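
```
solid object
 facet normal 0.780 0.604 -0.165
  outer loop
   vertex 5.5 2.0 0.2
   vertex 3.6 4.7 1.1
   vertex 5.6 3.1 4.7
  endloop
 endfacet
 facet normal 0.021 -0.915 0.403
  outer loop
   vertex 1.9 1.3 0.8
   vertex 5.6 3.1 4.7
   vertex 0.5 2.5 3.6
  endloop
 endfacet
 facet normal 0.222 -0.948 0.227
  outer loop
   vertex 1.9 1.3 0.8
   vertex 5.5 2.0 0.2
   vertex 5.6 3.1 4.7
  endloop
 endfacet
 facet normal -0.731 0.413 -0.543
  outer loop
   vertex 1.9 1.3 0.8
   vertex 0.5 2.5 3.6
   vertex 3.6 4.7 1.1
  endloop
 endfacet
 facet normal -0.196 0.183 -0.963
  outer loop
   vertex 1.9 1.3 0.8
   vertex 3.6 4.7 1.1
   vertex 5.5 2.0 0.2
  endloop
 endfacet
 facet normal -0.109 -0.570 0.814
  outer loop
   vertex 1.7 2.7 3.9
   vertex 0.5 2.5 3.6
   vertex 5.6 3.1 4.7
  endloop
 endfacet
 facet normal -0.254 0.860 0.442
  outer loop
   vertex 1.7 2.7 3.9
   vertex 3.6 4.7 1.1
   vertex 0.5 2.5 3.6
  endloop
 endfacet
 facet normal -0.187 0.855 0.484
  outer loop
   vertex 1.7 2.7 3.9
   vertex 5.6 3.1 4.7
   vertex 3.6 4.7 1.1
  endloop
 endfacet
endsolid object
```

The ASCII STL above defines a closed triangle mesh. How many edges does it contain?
12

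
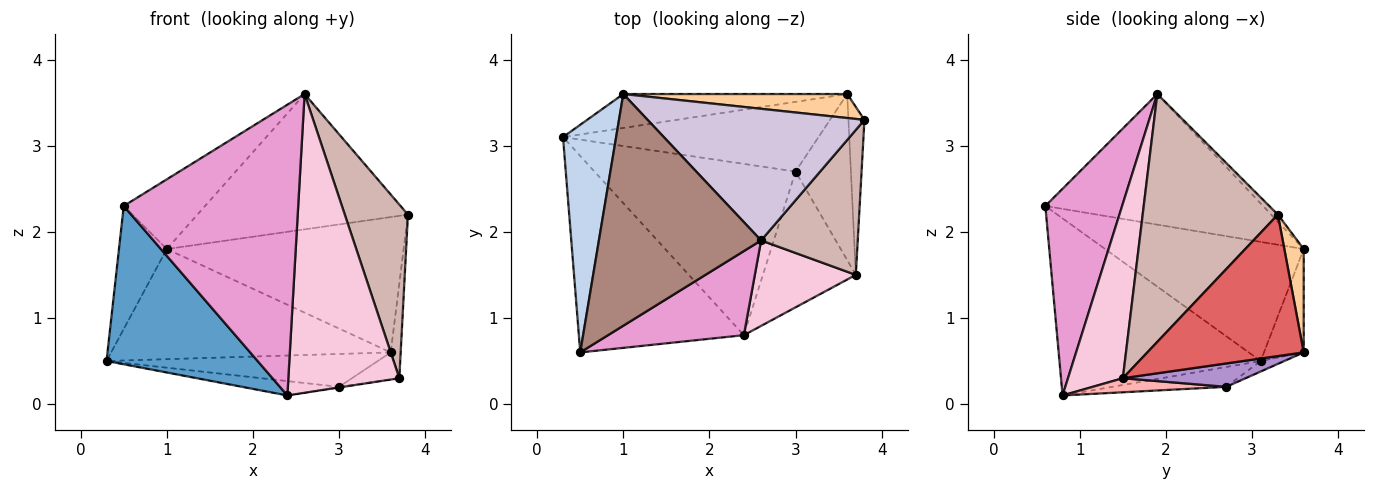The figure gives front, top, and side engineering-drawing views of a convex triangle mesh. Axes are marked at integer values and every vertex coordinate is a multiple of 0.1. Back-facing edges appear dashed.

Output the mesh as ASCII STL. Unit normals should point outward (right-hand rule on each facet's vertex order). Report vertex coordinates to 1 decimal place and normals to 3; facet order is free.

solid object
 facet normal -0.641 -0.482 -0.598
  outer loop
   vertex 2.4 0.8 0.1
   vertex 0.5 0.6 2.3
   vertex 0.3 3.1 0.5
  endloop
 endfacet
 facet normal -0.892 0.215 0.398
  outer loop
   vertex 1.0 3.6 1.8
   vertex 0.3 3.1 0.5
   vertex 0.5 0.6 2.3
  endloop
 endfacet
 facet normal -0.135 0.947 -0.292
  outer loop
   vertex 1.0 3.6 1.8
   vertex 3.6 3.6 0.6
   vertex 0.3 3.1 0.5
  endloop
 endfacet
 facet normal 0.080 0.981 0.174
  outer loop
   vertex 1.0 3.6 1.8
   vertex 3.8 3.3 2.2
   vertex 3.6 3.6 0.6
  endloop
 endfacet
 facet normal -0.098 0.083 -0.992
  outer loop
   vertex 3.0 2.7 0.2
   vertex 2.4 0.8 0.1
   vertex 0.3 3.1 0.5
  endloop
 endfacet
 facet normal -0.037 0.426 -0.904
  outer loop
   vertex 3.0 2.7 0.2
   vertex 0.3 3.1 0.5
   vertex 3.6 3.6 0.6
  endloop
 endfacet
 facet normal 0.992 0.063 -0.112
  outer loop
   vertex 3.7 1.5 0.3
   vertex 3.6 3.6 0.6
   vertex 3.8 3.3 2.2
  endloop
 endfacet
 facet normal 0.150 0.005 -0.989
  outer loop
   vertex 3.7 1.5 0.3
   vertex 2.4 0.8 0.1
   vertex 3.0 2.7 0.2
  endloop
 endfacet
 facet normal 0.385 0.148 -0.911
  outer loop
   vertex 3.7 1.5 0.3
   vertex 3.0 2.7 0.2
   vertex 3.6 3.6 0.6
  endloop
 endfacet
 facet normal -0.023 0.717 0.697
  outer loop
   vertex 2.6 1.9 3.6
   vertex 3.8 3.3 2.2
   vertex 1.0 3.6 1.8
  endloop
 endfacet
 facet normal -0.611 0.228 0.758
  outer loop
   vertex 2.6 1.9 3.6
   vertex 1.0 3.6 1.8
   vertex 0.5 0.6 2.3
  endloop
 endfacet
 facet normal 0.854 -0.399 0.333
  outer loop
   vertex 2.6 1.9 3.6
   vertex 3.7 1.5 0.3
   vertex 3.8 3.3 2.2
  endloop
 endfacet
 facet normal 0.389 -0.885 0.256
  outer loop
   vertex 2.6 1.9 3.6
   vertex 0.5 0.6 2.3
   vertex 2.4 0.8 0.1
  endloop
 endfacet
 facet normal 0.429 -0.868 0.248
  outer loop
   vertex 2.6 1.9 3.6
   vertex 2.4 0.8 0.1
   vertex 3.7 1.5 0.3
  endloop
 endfacet
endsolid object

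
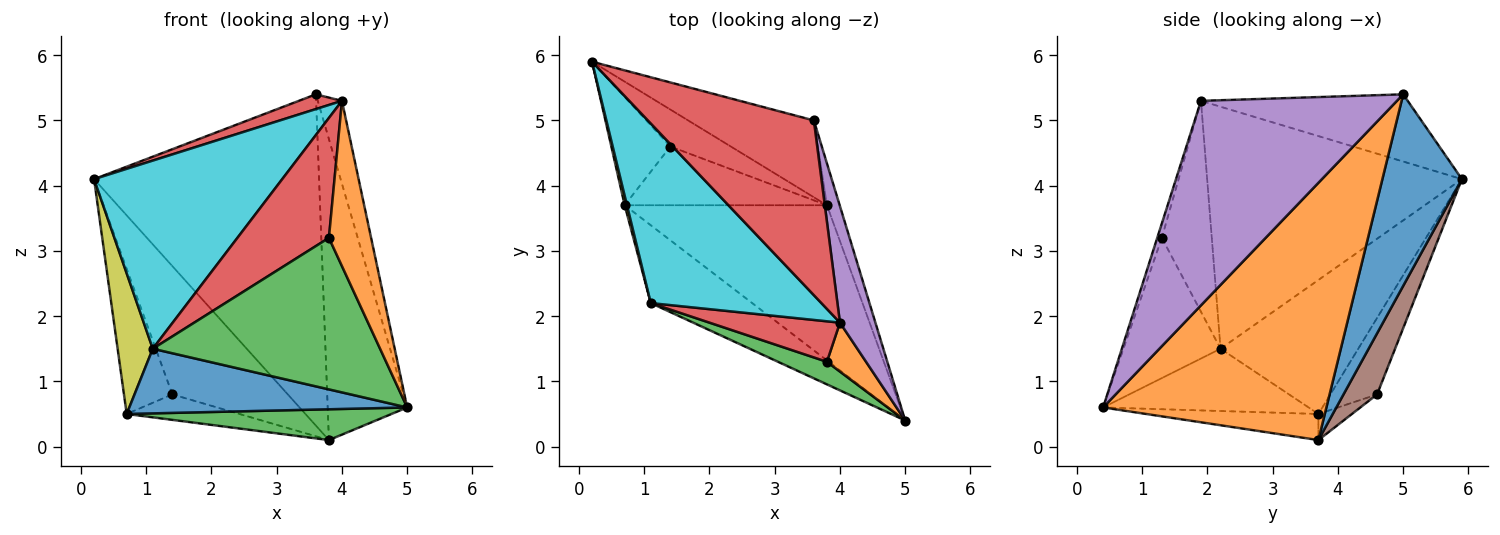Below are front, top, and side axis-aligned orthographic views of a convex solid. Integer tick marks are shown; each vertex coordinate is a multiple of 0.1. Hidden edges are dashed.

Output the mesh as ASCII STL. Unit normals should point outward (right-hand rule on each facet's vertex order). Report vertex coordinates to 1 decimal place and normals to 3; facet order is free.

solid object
 facet normal 0.326 0.921 -0.214
  outer loop
   vertex 3.8 3.7 0.1
   vertex 0.2 5.9 4.1
   vertex 3.6 5.0 5.4
  endloop
 endfacet
 facet normal 0.941 0.335 -0.047
  outer loop
   vertex 3.8 3.7 0.1
   vertex 3.6 5.0 5.4
   vertex 5.0 0.4 0.6
  endloop
 endfacet
 facet normal -0.126 -0.193 -0.973
  outer loop
   vertex 0.7 3.7 0.5
   vertex 3.8 3.7 0.1
   vertex 5.0 0.4 0.6
  endloop
 endfacet
 facet normal -0.374 -0.078 0.924
  outer loop
   vertex 4.0 1.9 5.3
   vertex 3.6 5.0 5.4
   vertex 0.2 5.9 4.1
  endloop
 endfacet
 facet normal 0.978 0.121 0.170
  outer loop
   vertex 4.0 1.9 5.3
   vertex 5.0 0.4 0.6
   vertex 3.6 5.0 5.4
  endloop
 endfacet
 facet normal 0.269 0.925 -0.267
  outer loop
   vertex 1.4 4.6 0.8
   vertex 0.2 5.9 4.1
   vertex 3.8 3.7 0.1
  endloop
 endfacet
 facet normal -0.612 0.634 -0.472
  outer loop
   vertex 1.4 4.6 0.8
   vertex 0.7 3.7 0.5
   vertex 0.2 5.9 4.1
  endloop
 endfacet
 facet normal -0.118 0.395 -0.911
  outer loop
   vertex 1.4 4.6 0.8
   vertex 3.8 3.7 0.1
   vertex 0.7 3.7 0.5
  endloop
 endfacet
 facet normal -0.969 -0.247 0.017
  outer loop
   vertex 1.1 2.2 1.5
   vertex 0.2 5.9 4.1
   vertex 0.7 3.7 0.5
  endloop
 endfacet
 facet normal -0.700 -0.517 0.493
  outer loop
   vertex 1.1 2.2 1.5
   vertex 4.0 1.9 5.3
   vertex 0.2 5.9 4.1
  endloop
 endfacet
 facet normal -0.427 -0.578 -0.696
  outer loop
   vertex 1.1 2.2 1.5
   vertex 0.7 3.7 0.5
   vertex 5.0 0.4 0.6
  endloop
 endfacet
 facet normal -0.104 -0.954 0.282
  outer loop
   vertex 3.8 1.3 3.2
   vertex 5.0 0.4 0.6
   vertex 4.0 1.9 5.3
  endloop
 endfacet
 facet normal -0.389 -0.911 0.136
  outer loop
   vertex 3.8 1.3 3.2
   vertex 1.1 2.2 1.5
   vertex 5.0 0.4 0.6
  endloop
 endfacet
 facet normal -0.459 -0.842 0.284
  outer loop
   vertex 3.8 1.3 3.2
   vertex 4.0 1.9 5.3
   vertex 1.1 2.2 1.5
  endloop
 endfacet
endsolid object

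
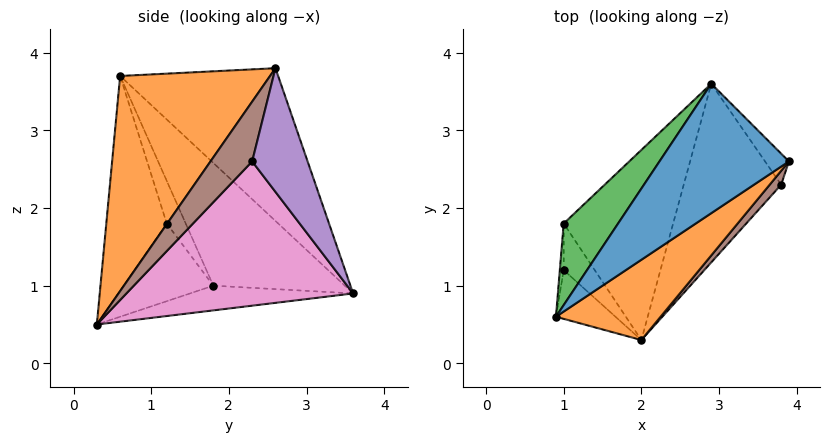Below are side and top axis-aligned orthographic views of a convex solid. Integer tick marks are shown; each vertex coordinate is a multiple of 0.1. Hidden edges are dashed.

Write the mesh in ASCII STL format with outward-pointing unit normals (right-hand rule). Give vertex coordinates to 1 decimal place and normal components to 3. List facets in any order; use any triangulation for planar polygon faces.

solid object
 facet normal -0.510 0.744 0.432
  outer loop
   vertex 2.9 3.6 0.9
   vertex 0.9 0.6 3.7
   vertex 3.9 2.6 3.8
  endloop
 endfacet
 facet normal 0.530 -0.808 0.258
  outer loop
   vertex 2.0 0.3 0.5
   vertex 3.9 2.6 3.8
   vertex 0.9 0.6 3.7
  endloop
 endfacet
 facet normal -0.651 0.703 0.288
  outer loop
   vertex 1.0 1.8 1.0
   vertex 0.9 0.6 3.7
   vertex 2.9 3.6 0.9
  endloop
 endfacet
 facet normal -0.217 0.176 -0.960
  outer loop
   vertex 1.0 1.8 1.0
   vertex 2.9 3.6 0.9
   vertex 2.0 0.3 0.5
  endloop
 endfacet
 facet normal 0.901 0.396 -0.174
  outer loop
   vertex 3.8 2.3 2.6
   vertex 2.9 3.6 0.9
   vertex 3.9 2.6 3.8
  endloop
 endfacet
 facet normal 0.667 -0.734 0.128
  outer loop
   vertex 3.8 2.3 2.6
   vertex 3.9 2.6 3.8
   vertex 2.0 0.3 0.5
  endloop
 endfacet
 facet normal 0.819 -0.156 -0.553
  outer loop
   vertex 3.8 2.3 2.6
   vertex 2.0 0.3 0.5
   vertex 2.9 3.6 0.9
  endloop
 endfacet
 facet normal -0.795 -0.565 -0.220
  outer loop
   vertex 1.0 1.2 1.8
   vertex 2.0 0.3 0.5
   vertex 0.9 0.6 3.7
  endloop
 endfacet
 facet normal -0.989 -0.120 -0.090
  outer loop
   vertex 1.0 1.2 1.8
   vertex 0.9 0.6 3.7
   vertex 1.0 1.8 1.0
  endloop
 endfacet
 facet normal -0.832 -0.444 -0.333
  outer loop
   vertex 1.0 1.2 1.8
   vertex 1.0 1.8 1.0
   vertex 2.0 0.3 0.5
  endloop
 endfacet
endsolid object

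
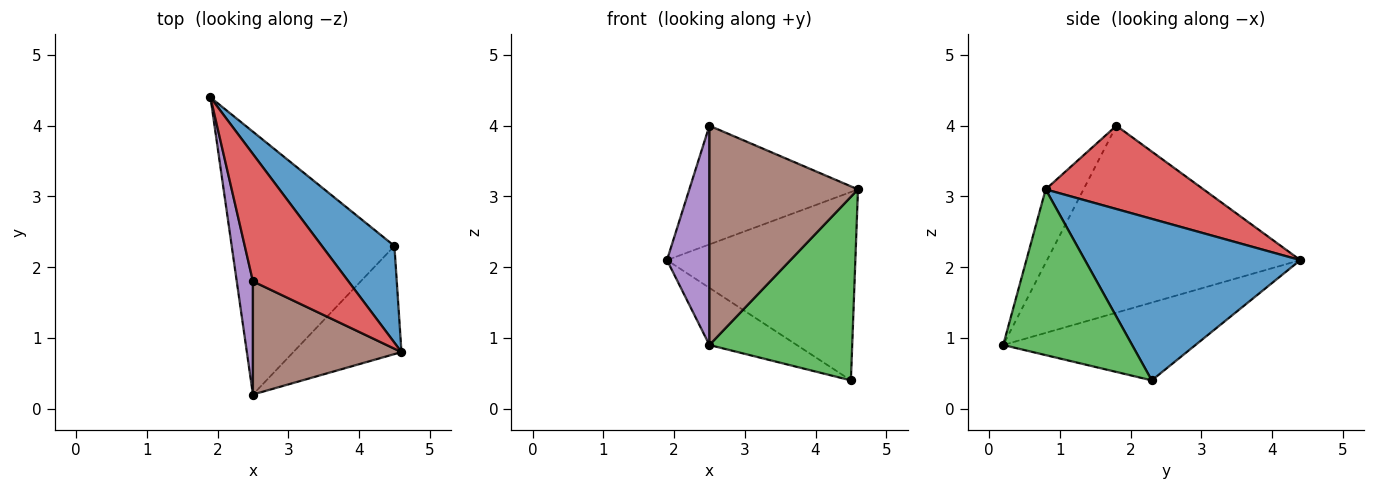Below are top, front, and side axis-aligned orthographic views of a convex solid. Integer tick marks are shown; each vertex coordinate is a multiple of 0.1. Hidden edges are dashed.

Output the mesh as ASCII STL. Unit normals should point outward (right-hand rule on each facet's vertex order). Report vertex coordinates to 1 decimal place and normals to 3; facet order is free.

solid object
 facet normal 0.713 0.624 0.320
  outer loop
   vertex 4.5 2.3 0.4
   vertex 1.9 4.4 2.1
   vertex 4.6 0.8 3.1
  endloop
 endfacet
 facet normal -0.423 0.192 -0.885
  outer loop
   vertex 4.5 2.3 0.4
   vertex 2.5 0.2 0.9
   vertex 1.9 4.4 2.1
  endloop
 endfacet
 facet normal 0.614 -0.680 -0.401
  outer loop
   vertex 4.5 2.3 0.4
   vertex 4.6 0.8 3.1
   vertex 2.5 0.2 0.9
  endloop
 endfacet
 facet normal 0.538 0.575 0.617
  outer loop
   vertex 2.5 1.8 4.0
   vertex 4.6 0.8 3.1
   vertex 1.9 4.4 2.1
  endloop
 endfacet
 facet normal -0.983 -0.165 0.085
  outer loop
   vertex 2.5 1.8 4.0
   vertex 1.9 4.4 2.1
   vertex 2.5 0.2 0.9
  endloop
 endfacet
 facet normal -0.221 -0.867 0.447
  outer loop
   vertex 2.5 1.8 4.0
   vertex 2.5 0.2 0.9
   vertex 4.6 0.8 3.1
  endloop
 endfacet
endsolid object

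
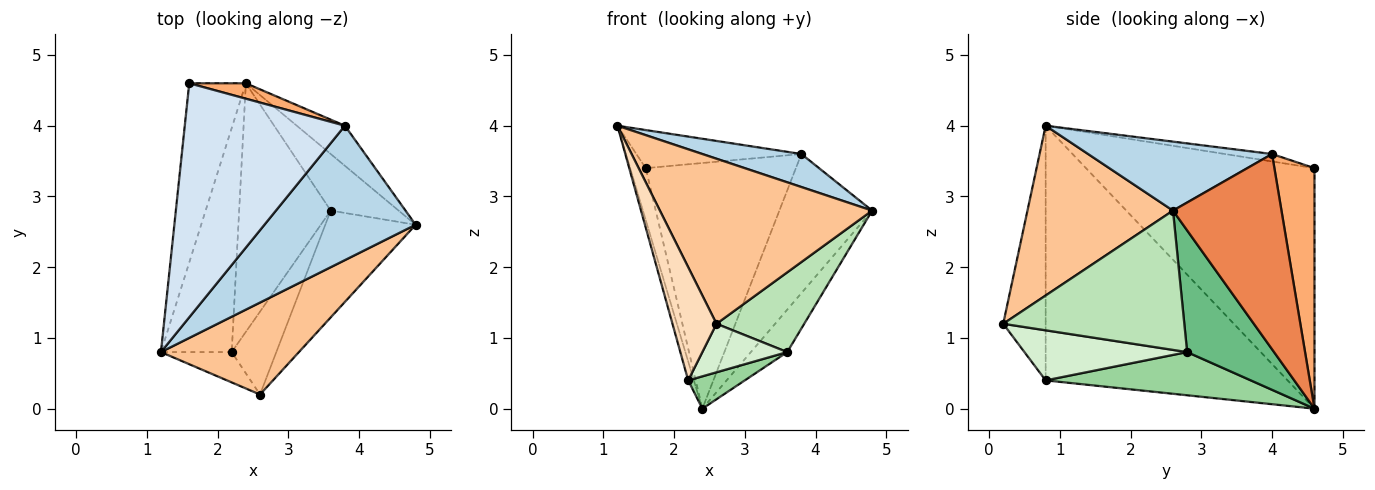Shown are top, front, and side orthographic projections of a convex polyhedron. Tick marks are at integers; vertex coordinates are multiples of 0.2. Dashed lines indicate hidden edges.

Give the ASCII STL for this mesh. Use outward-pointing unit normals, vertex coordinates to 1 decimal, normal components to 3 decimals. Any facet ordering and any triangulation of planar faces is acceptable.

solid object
 facet normal -0.971 0.066 -0.229
  outer loop
   vertex 2.4 4.6 0.0
   vertex 1.2 0.8 4.0
   vertex 1.6 4.6 3.4
  endloop
 endfacet
 facet normal -0.963 0.023 -0.268
  outer loop
   vertex 2.2 0.8 0.4
   vertex 1.2 0.8 4.0
   vertex 2.4 4.6 0.0
  endloop
 endfacet
 facet normal 0.405 -0.218 0.888
  outer loop
   vertex 3.8 4.0 3.6
   vertex 1.2 0.8 4.0
   vertex 4.8 2.6 2.8
  endloop
 endfacet
 facet normal -0.046 0.161 0.986
  outer loop
   vertex 3.8 4.0 3.6
   vertex 1.6 4.6 3.4
   vertex 1.2 0.8 4.0
  endloop
 endfacet
 facet normal 0.747 0.639 -0.184
  outer loop
   vertex 3.8 4.0 3.6
   vertex 4.8 2.6 2.8
   vertex 2.4 4.6 0.0
  endloop
 endfacet
 facet normal 0.258 0.964 0.061
  outer loop
   vertex 3.8 4.0 3.6
   vertex 2.4 4.6 0.0
   vertex 1.6 4.6 3.4
  endloop
 endfacet
 facet normal 0.514 -0.749 0.418
  outer loop
   vertex 2.6 0.2 1.2
   vertex 4.8 2.6 2.8
   vertex 1.2 0.8 4.0
  endloop
 endfacet
 facet normal -0.682 -0.707 -0.189
  outer loop
   vertex 2.6 0.2 1.2
   vertex 1.2 0.8 4.0
   vertex 2.2 0.8 0.4
  endloop
 endfacet
 facet normal 0.820 0.343 -0.458
  outer loop
   vertex 3.6 2.8 0.8
   vertex 2.4 4.6 0.0
   vertex 4.8 2.6 2.8
  endloop
 endfacet
 facet normal 0.424 -0.117 -0.898
  outer loop
   vertex 3.6 2.8 0.8
   vertex 2.2 0.8 0.4
   vertex 2.4 4.6 0.0
  endloop
 endfacet
 facet normal 0.777 -0.377 -0.504
  outer loop
   vertex 3.6 2.8 0.8
   vertex 4.8 2.6 2.8
   vertex 2.6 0.2 1.2
  endloop
 endfacet
 facet normal 0.696 -0.363 -0.620
  outer loop
   vertex 3.6 2.8 0.8
   vertex 2.6 0.2 1.2
   vertex 2.2 0.8 0.4
  endloop
 endfacet
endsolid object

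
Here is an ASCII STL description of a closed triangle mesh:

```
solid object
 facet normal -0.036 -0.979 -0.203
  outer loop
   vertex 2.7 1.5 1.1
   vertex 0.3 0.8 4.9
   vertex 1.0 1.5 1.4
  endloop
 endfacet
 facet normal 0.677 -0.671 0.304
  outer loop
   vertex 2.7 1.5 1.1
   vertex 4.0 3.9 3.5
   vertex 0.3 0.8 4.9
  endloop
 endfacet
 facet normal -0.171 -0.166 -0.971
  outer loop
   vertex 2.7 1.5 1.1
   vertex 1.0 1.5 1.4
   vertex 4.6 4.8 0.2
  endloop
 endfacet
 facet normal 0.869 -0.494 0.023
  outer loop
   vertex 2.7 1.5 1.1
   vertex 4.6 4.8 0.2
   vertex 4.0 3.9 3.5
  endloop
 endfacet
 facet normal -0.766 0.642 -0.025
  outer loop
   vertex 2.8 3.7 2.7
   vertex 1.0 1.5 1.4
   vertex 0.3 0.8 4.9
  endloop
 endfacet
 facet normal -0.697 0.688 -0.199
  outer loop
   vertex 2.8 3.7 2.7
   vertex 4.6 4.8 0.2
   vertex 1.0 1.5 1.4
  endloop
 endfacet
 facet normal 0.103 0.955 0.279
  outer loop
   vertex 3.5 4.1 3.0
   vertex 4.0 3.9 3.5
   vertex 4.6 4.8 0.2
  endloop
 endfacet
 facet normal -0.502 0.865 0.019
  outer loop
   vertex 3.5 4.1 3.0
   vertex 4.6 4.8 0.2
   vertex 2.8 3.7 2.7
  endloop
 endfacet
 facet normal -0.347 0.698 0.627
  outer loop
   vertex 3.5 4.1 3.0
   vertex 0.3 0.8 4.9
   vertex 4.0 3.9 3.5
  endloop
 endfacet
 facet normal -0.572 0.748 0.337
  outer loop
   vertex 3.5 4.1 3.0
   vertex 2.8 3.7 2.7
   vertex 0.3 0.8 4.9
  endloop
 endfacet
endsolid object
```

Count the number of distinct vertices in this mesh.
7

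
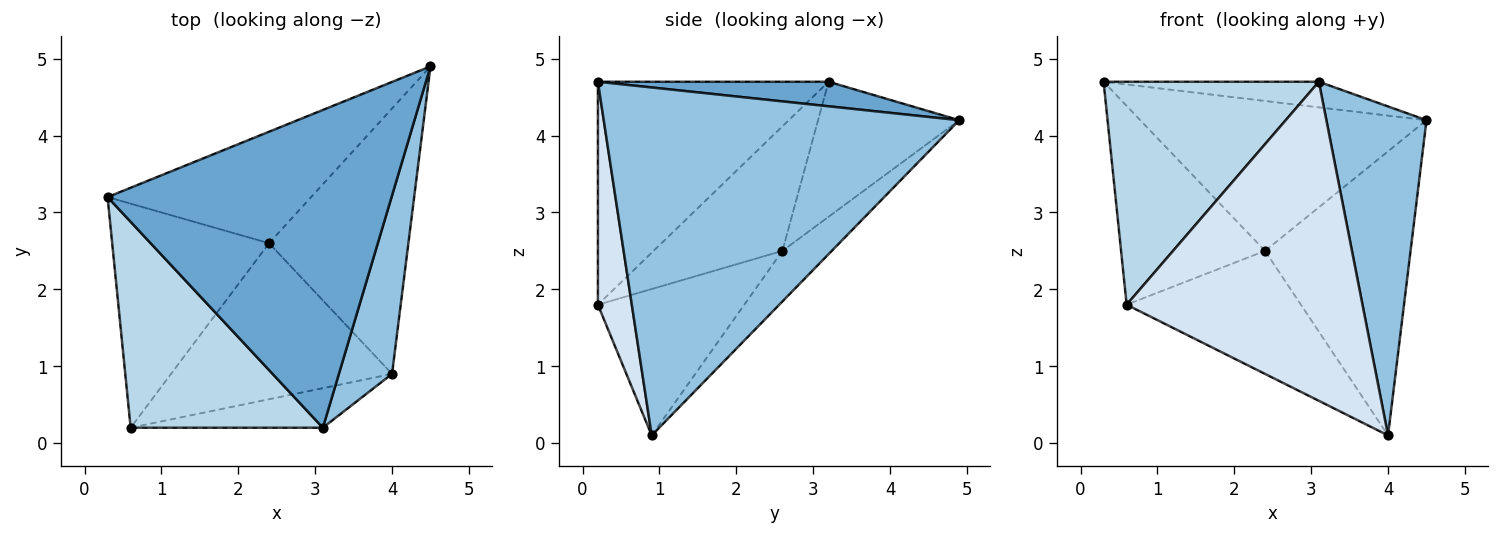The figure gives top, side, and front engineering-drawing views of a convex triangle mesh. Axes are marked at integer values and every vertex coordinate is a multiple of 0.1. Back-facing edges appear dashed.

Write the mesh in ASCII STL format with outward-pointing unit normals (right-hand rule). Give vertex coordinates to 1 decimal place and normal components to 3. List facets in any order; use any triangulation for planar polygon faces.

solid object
 facet normal 0.086 0.080 0.993
  outer loop
   vertex 3.1 0.2 4.7
   vertex 4.5 4.9 4.2
   vertex 0.3 3.2 4.7
  endloop
 endfacet
 facet normal 0.952 -0.268 0.146
  outer loop
   vertex 4.0 0.9 0.1
   vertex 4.5 4.9 4.2
   vertex 3.1 0.2 4.7
  endloop
 endfacet
 facet normal -0.618 -0.577 0.533
  outer loop
   vertex 0.6 0.2 1.8
   vertex 3.1 0.2 4.7
   vertex 0.3 3.2 4.7
  endloop
 endfacet
 facet normal 0.141 -0.982 -0.122
  outer loop
   vertex 0.6 0.2 1.8
   vertex 4.0 0.9 0.1
   vertex 3.1 0.2 4.7
  endloop
 endfacet
 facet normal -0.368 0.746 -0.555
  outer loop
   vertex 2.4 2.6 2.5
   vertex 0.3 3.2 4.7
   vertex 4.5 4.9 4.2
  endloop
 endfacet
 facet normal -0.240 0.709 -0.663
  outer loop
   vertex 2.4 2.6 2.5
   vertex 4.5 4.9 4.2
   vertex 4.0 0.9 0.1
  endloop
 endfacet
 facet normal -0.511 0.571 -0.643
  outer loop
   vertex 2.4 2.6 2.5
   vertex 0.6 0.2 1.8
   vertex 0.3 3.2 4.7
  endloop
 endfacet
 facet normal -0.461 0.549 -0.697
  outer loop
   vertex 2.4 2.6 2.5
   vertex 4.0 0.9 0.1
   vertex 0.6 0.2 1.8
  endloop
 endfacet
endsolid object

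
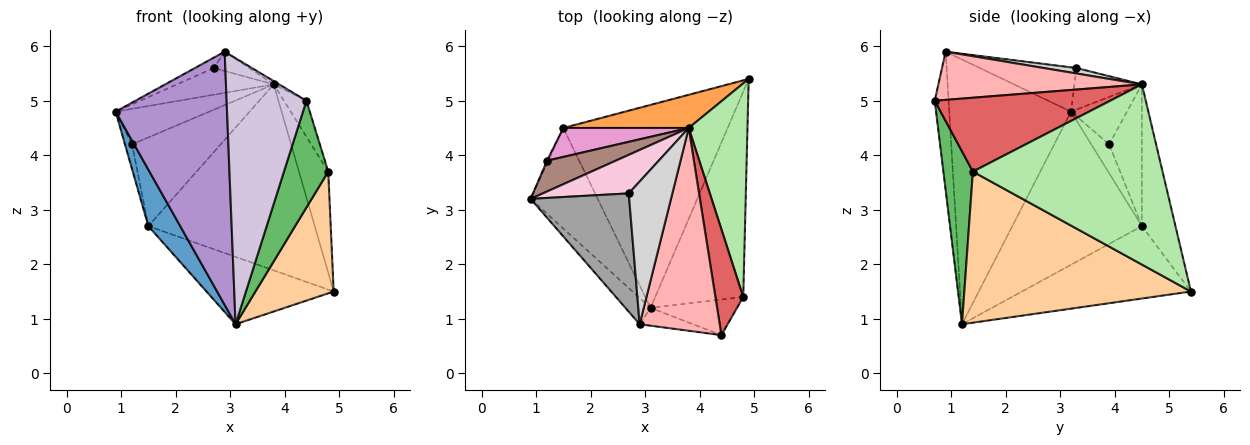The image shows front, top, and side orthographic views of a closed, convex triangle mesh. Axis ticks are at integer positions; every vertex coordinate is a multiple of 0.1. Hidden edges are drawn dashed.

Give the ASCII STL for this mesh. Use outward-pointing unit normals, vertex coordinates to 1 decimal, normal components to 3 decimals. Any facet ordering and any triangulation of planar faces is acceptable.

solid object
 facet normal -0.894 -0.220 -0.391
  outer loop
   vertex 1.5 4.5 2.7
   vertex 3.1 1.2 0.9
   vertex 0.9 3.2 4.8
  endloop
 endfacet
 facet normal -0.386 0.290 -0.876
  outer loop
   vertex 1.5 4.5 2.7
   vertex 4.9 5.4 1.5
   vertex 3.1 1.2 0.9
  endloop
 endfacet
 facet normal -0.195 0.966 0.172
  outer loop
   vertex 1.5 4.5 2.7
   vertex 3.8 4.5 5.3
   vertex 4.9 5.4 1.5
  endloop
 endfacet
 facet normal 0.828 -0.286 -0.482
  outer loop
   vertex 4.8 1.4 3.7
   vertex 3.1 1.2 0.9
   vertex 4.9 5.4 1.5
  endloop
 endfacet
 facet normal 0.535 -0.802 -0.267
  outer loop
   vertex 4.8 1.4 3.7
   vertex 4.4 0.7 5.0
   vertex 3.1 1.2 0.9
  endloop
 endfacet
 facet normal 0.941 0.145 0.307
  outer loop
   vertex 4.8 1.4 3.7
   vertex 4.9 5.4 1.5
   vertex 3.8 4.5 5.3
  endloop
 endfacet
 facet normal 0.929 0.119 0.350
  outer loop
   vertex 4.8 1.4 3.7
   vertex 3.8 4.5 5.3
   vertex 4.4 0.7 5.0
  endloop
 endfacet
 facet normal 0.516 0.014 0.857
  outer loop
   vertex 2.9 0.9 5.9
   vertex 4.4 0.7 5.0
   vertex 3.8 4.5 5.3
  endloop
 endfacet
 facet normal -0.736 -0.673 -0.070
  outer loop
   vertex 2.9 0.9 5.9
   vertex 0.9 3.2 4.8
   vertex 3.1 1.2 0.9
  endloop
 endfacet
 facet normal -0.171 -0.983 -0.066
  outer loop
   vertex 2.9 0.9 5.9
   vertex 3.1 1.2 0.9
   vertex 4.4 0.7 5.0
  endloop
 endfacet
 facet normal -0.412 0.688 0.597
  outer loop
   vertex 1.2 3.9 4.2
   vertex 0.9 3.2 4.8
   vertex 3.8 4.5 5.3
  endloop
 endfacet
 facet normal -0.930 0.364 -0.040
  outer loop
   vertex 1.2 3.9 4.2
   vertex 1.5 4.5 2.7
   vertex 0.9 3.2 4.8
  endloop
 endfacet
 facet normal -0.331 0.897 0.293
  outer loop
   vertex 1.2 3.9 4.2
   vertex 3.8 4.5 5.3
   vertex 1.5 4.5 2.7
  endloop
 endfacet
 facet normal -0.369 0.529 0.764
  outer loop
   vertex 2.7 3.3 5.6
   vertex 3.8 4.5 5.3
   vertex 0.9 3.2 4.8
  endloop
 endfacet
 facet normal -0.409 0.080 0.909
  outer loop
   vertex 2.7 3.3 5.6
   vertex 0.9 3.2 4.8
   vertex 2.9 0.9 5.9
  endloop
 endfacet
 facet normal 0.123 0.133 0.983
  outer loop
   vertex 2.7 3.3 5.6
   vertex 2.9 0.9 5.9
   vertex 3.8 4.5 5.3
  endloop
 endfacet
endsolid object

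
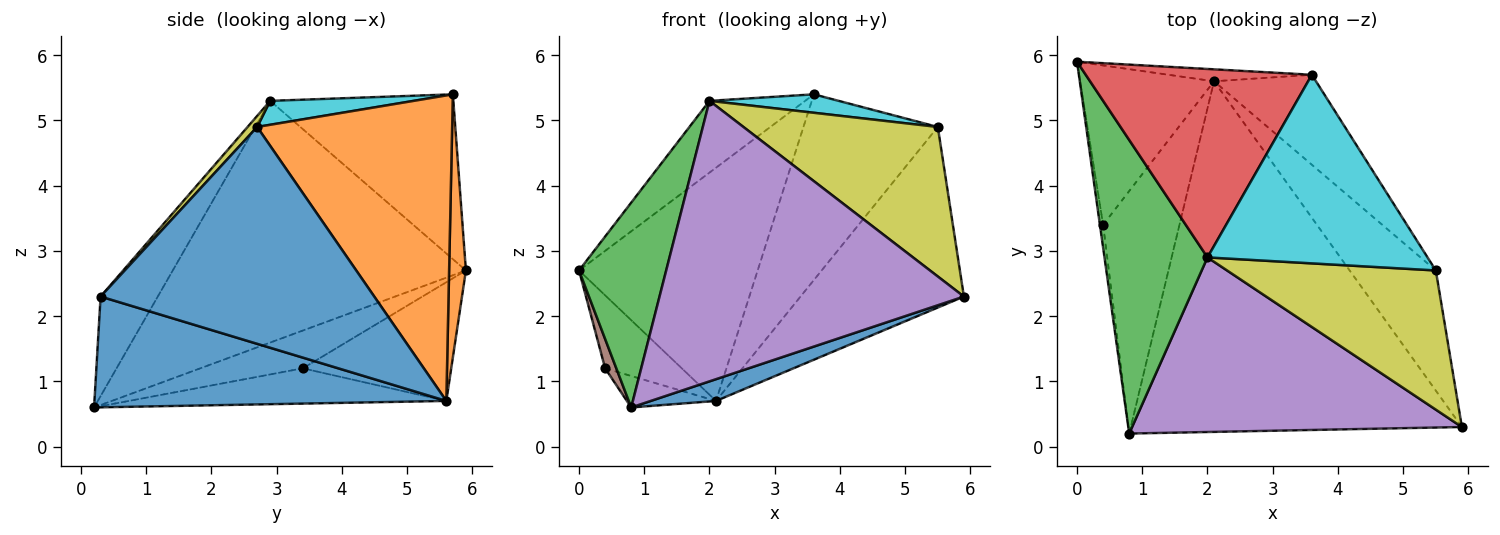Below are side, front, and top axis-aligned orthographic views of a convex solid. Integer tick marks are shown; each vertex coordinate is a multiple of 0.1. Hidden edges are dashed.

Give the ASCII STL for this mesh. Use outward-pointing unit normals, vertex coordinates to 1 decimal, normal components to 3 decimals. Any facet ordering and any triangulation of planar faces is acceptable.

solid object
 facet normal 0.317 -0.059 -0.947
  outer loop
   vertex 2.1 5.6 0.7
   vertex 5.9 0.3 2.3
   vertex 0.8 0.2 0.6
  endloop
 endfacet
 facet normal 0.093 0.994 -0.051
  outer loop
   vertex 2.1 5.6 0.7
   vertex 0.0 5.9 2.7
   vertex 3.6 5.7 5.4
  endloop
 endfacet
 facet normal -0.887 -0.264 0.378
  outer loop
   vertex 2.0 2.9 5.3
   vertex 0.0 5.9 2.7
   vertex 0.8 0.2 0.6
  endloop
 endfacet
 facet normal -0.563 0.294 0.772
  outer loop
   vertex 2.0 2.9 5.3
   vertex 3.6 5.7 5.4
   vertex 0.0 5.9 2.7
  endloop
 endfacet
 facet normal -0.158 -0.838 0.522
  outer loop
   vertex 2.0 2.9 5.3
   vertex 0.8 0.2 0.6
   vertex 5.9 0.3 2.3
  endloop
 endfacet
 facet normal -0.991 -0.108 -0.084
  outer loop
   vertex 0.4 3.4 1.2
   vertex 0.8 0.2 0.6
   vertex 0.0 5.9 2.7
  endloop
 endfacet
 facet normal -0.628 0.324 -0.708
  outer loop
   vertex 0.4 3.4 1.2
   vertex 0.0 5.9 2.7
   vertex 2.1 5.6 0.7
  endloop
 endfacet
 facet normal -0.417 0.117 -0.902
  outer loop
   vertex 0.4 3.4 1.2
   vertex 2.1 5.6 0.7
   vertex 0.8 0.2 0.6
  endloop
 endfacet
 facet normal 0.036 -0.732 0.681
  outer loop
   vertex 5.5 2.7 4.9
   vertex 2.0 2.9 5.3
   vertex 5.9 0.3 2.3
  endloop
 endfacet
 facet normal 0.108 -0.097 0.989
  outer loop
   vertex 5.5 2.7 4.9
   vertex 3.6 5.7 5.4
   vertex 2.0 2.9 5.3
  endloop
 endfacet
 facet normal 0.813 0.485 -0.323
  outer loop
   vertex 5.5 2.7 4.9
   vertex 5.9 0.3 2.3
   vertex 2.1 5.6 0.7
  endloop
 endfacet
 facet normal 0.794 0.547 -0.265
  outer loop
   vertex 5.5 2.7 4.9
   vertex 2.1 5.6 0.7
   vertex 3.6 5.7 5.4
  endloop
 endfacet
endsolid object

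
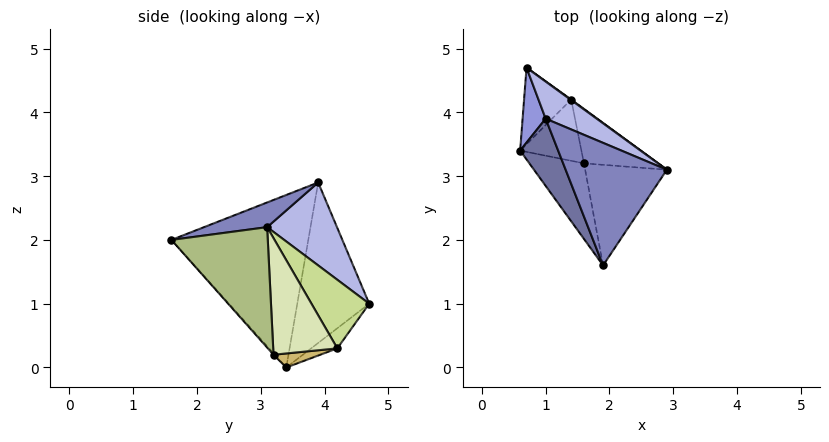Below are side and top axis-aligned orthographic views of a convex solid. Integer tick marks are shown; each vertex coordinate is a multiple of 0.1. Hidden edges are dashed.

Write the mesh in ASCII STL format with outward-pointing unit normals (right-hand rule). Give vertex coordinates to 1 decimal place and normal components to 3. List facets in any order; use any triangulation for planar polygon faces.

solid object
 facet normal -0.885 -0.423 0.195
  outer loop
   vertex 1.0 3.9 2.9
   vertex 0.6 3.4 0.0
   vertex 1.9 1.6 2.0
  endloop
 endfacet
 facet normal 0.228 -0.276 0.934
  outer loop
   vertex 1.0 3.9 2.9
   vertex 1.9 1.6 2.0
   vertex 2.9 3.1 2.2
  endloop
 endfacet
 facet normal -0.989 -0.033 0.142
  outer loop
   vertex 0.7 4.7 1.0
   vertex 0.6 3.4 0.0
   vertex 1.0 3.9 2.9
  endloop
 endfacet
 facet normal 0.459 0.843 0.282
  outer loop
   vertex 0.7 4.7 1.0
   vertex 1.0 3.9 2.9
   vertex 2.9 3.1 2.2
  endloop
 endfacet
 facet normal -0.017 -0.749 -0.663
  outer loop
   vertex 1.6 3.2 0.2
   vertex 1.9 1.6 2.0
   vertex 0.6 3.4 0.0
  endloop
 endfacet
 facet normal 0.747 -0.430 -0.507
  outer loop
   vertex 1.6 3.2 0.2
   vertex 2.9 3.1 2.2
   vertex 1.9 1.6 2.0
  endloop
 endfacet
 facet normal 0.586 0.810 0.007
  outer loop
   vertex 1.4 4.2 0.3
   vertex 0.7 4.7 1.0
   vertex 2.9 3.1 2.2
  endloop
 endfacet
 facet normal 0.823 0.217 -0.524
  outer loop
   vertex 1.4 4.2 0.3
   vertex 2.9 3.1 2.2
   vertex 1.6 3.2 0.2
  endloop
 endfacet
 facet normal -0.316 0.594 -0.740
  outer loop
   vertex 1.4 4.2 0.3
   vertex 0.6 3.4 0.0
   vertex 0.7 4.7 1.0
  endloop
 endfacet
 facet normal 0.221 0.141 -0.965
  outer loop
   vertex 1.4 4.2 0.3
   vertex 1.6 3.2 0.2
   vertex 0.6 3.4 0.0
  endloop
 endfacet
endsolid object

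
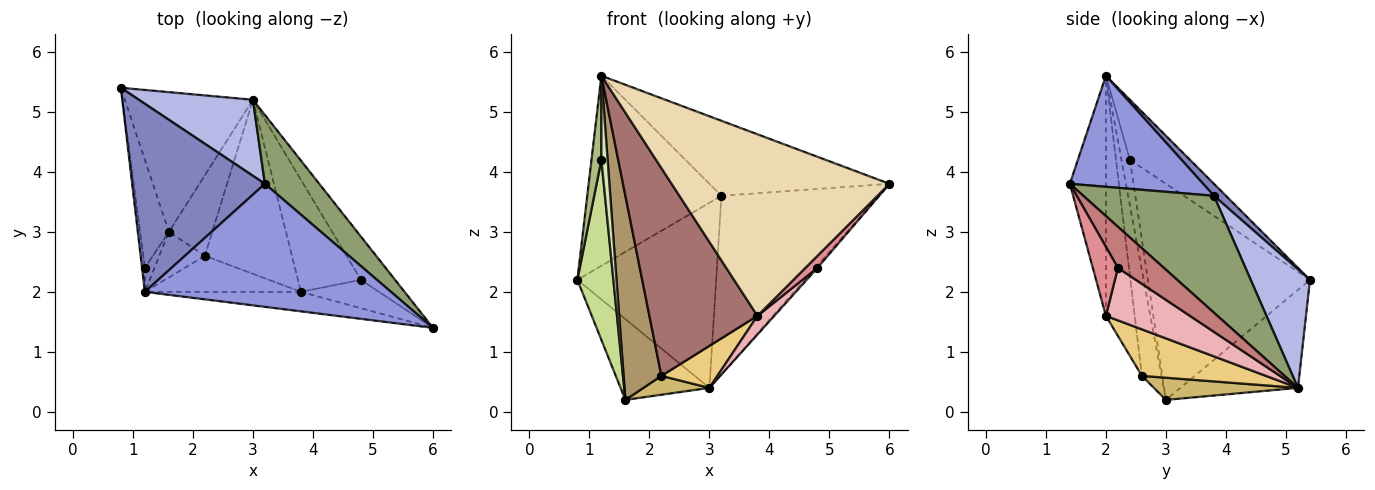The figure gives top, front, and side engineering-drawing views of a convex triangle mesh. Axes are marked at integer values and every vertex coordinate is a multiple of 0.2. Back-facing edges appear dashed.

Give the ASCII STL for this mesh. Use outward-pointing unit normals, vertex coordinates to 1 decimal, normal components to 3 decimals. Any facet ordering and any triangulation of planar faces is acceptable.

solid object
 facet normal -0.552 0.417 -0.722
  outer loop
   vertex 3.0 5.2 0.4
   vertex 1.6 3.0 0.2
   vertex 0.8 5.4 2.2
  endloop
 endfacet
 facet normal 0.063 0.709 0.702
  outer loop
   vertex 3.2 3.8 3.6
   vertex 0.8 5.4 2.2
   vertex 1.2 2.0 5.6
  endloop
 endfacet
 facet normal 0.359 0.486 0.797
  outer loop
   vertex 3.2 3.8 3.6
   vertex 1.2 2.0 5.6
   vertex 6.0 1.4 3.8
  endloop
 endfacet
 facet normal 0.367 0.860 0.353
  outer loop
   vertex 3.2 3.8 3.6
   vertex 3.0 5.2 0.4
   vertex 0.8 5.4 2.2
  endloop
 endfacet
 facet normal 0.612 0.738 0.285
  outer loop
   vertex 3.2 3.8 3.6
   vertex 6.0 1.4 3.8
   vertex 3.0 5.2 0.4
  endloop
 endfacet
 facet normal -0.986 -0.162 -0.046
  outer loop
   vertex 1.2 2.4 4.2
   vertex 1.2 2.0 5.6
   vertex 0.8 5.4 2.2
  endloop
 endfacet
 facet normal -0.968 -0.215 -0.129
  outer loop
   vertex 1.2 2.4 4.2
   vertex 0.8 5.4 2.2
   vertex 1.6 3.0 0.2
  endloop
 endfacet
 facet normal -0.794 -0.585 -0.167
  outer loop
   vertex 1.2 2.4 4.2
   vertex 1.6 3.0 0.2
   vertex 1.2 2.0 5.6
  endloop
 endfacet
 facet normal -0.451 -0.871 -0.195
  outer loop
   vertex 2.2 2.6 0.6
   vertex 1.2 2.0 5.6
   vertex 1.6 3.0 0.2
  endloop
 endfacet
 facet normal 0.445 -0.204 -0.872
  outer loop
   vertex 2.2 2.6 0.6
   vertex 1.6 3.0 0.2
   vertex 3.0 5.2 0.4
  endloop
 endfacet
 facet normal 0.461 -0.208 -0.863
  outer loop
   vertex 3.8 2.0 1.6
   vertex 2.2 2.6 0.6
   vertex 3.0 5.2 0.4
  endloop
 endfacet
 facet normal -0.162 -0.981 -0.105
  outer loop
   vertex 3.8 2.0 1.6
   vertex 6.0 1.4 3.8
   vertex 1.2 2.0 5.6
  endloop
 endfacet
 facet normal -0.254 -0.953 -0.165
  outer loop
   vertex 3.8 2.0 1.6
   vertex 1.2 2.0 5.6
   vertex 2.2 2.6 0.6
  endloop
 endfacet
 facet normal 0.769 0.035 -0.639
  outer loop
   vertex 4.8 2.2 2.4
   vertex 3.0 5.2 0.4
   vertex 6.0 1.4 3.8
  endloop
 endfacet
 facet normal 0.632 -0.302 -0.714
  outer loop
   vertex 4.8 2.2 2.4
   vertex 6.0 1.4 3.8
   vertex 3.8 2.0 1.6
  endloop
 endfacet
 facet normal 0.635 -0.127 -0.762
  outer loop
   vertex 4.8 2.2 2.4
   vertex 3.8 2.0 1.6
   vertex 3.0 5.2 0.4
  endloop
 endfacet
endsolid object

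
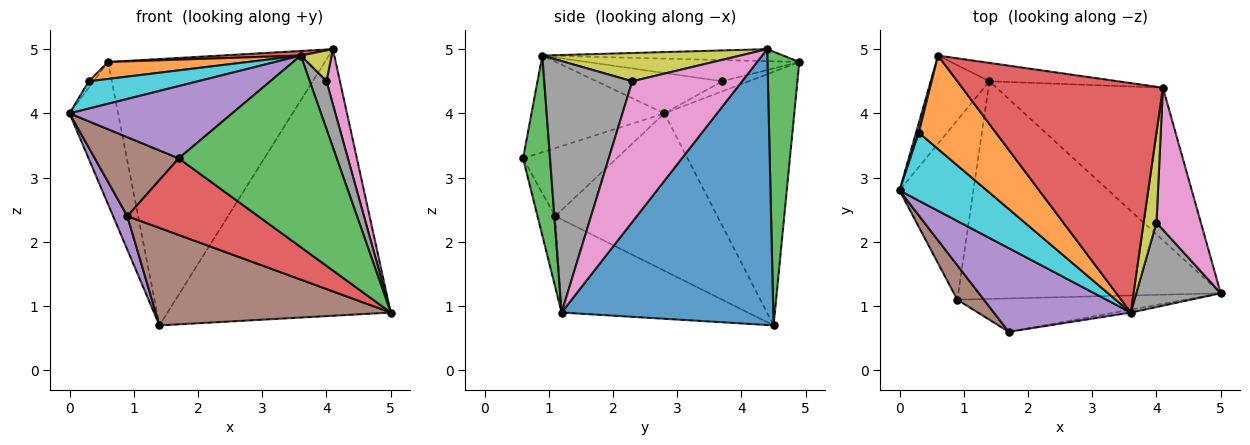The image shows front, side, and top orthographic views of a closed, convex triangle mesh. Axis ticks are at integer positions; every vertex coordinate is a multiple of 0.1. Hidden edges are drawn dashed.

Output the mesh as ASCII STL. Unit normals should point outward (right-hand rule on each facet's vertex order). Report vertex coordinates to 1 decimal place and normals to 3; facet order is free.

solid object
 facet normal 0.636 0.670 -0.383
  outer loop
   vertex 1.4 4.5 0.7
   vertex 4.1 4.4 5.0
   vertex 5.0 1.2 0.9
  endloop
 endfacet
 facet normal -0.915 0.342 -0.212
  outer loop
   vertex 0.6 4.9 4.8
   vertex 1.4 4.5 0.7
   vertex 0.0 2.8 4.0
  endloop
 endfacet
 facet normal 0.145 0.987 -0.068
  outer loop
   vertex 0.6 4.9 4.8
   vertex 4.1 4.4 5.0
   vertex 1.4 4.5 0.7
  endloop
 endfacet
 facet normal -0.060 -0.020 0.998
  outer loop
   vertex 0.6 4.9 4.8
   vertex 3.6 0.9 4.9
   vertex 4.1 4.4 5.0
  endloop
 endfacet
 facet normal -0.902 -0.079 -0.424
  outer loop
   vertex 0.9 1.1 2.4
   vertex 0.0 2.8 4.0
   vertex 1.4 4.5 0.7
  endloop
 endfacet
 facet normal -0.308 -0.389 -0.868
  outer loop
   vertex 0.9 1.1 2.4
   vertex 1.4 4.5 0.7
   vertex 5.0 1.2 0.9
  endloop
 endfacet
 facet normal 0.947 -0.116 0.299
  outer loop
   vertex 4.0 2.3 4.5
   vertex 5.0 1.2 0.9
   vertex 4.1 4.4 5.0
  endloop
 endfacet
 facet normal 0.933 -0.177 0.313
  outer loop
   vertex 4.0 2.3 4.5
   vertex 3.6 0.9 4.9
   vertex 5.0 1.2 0.9
  endloop
 endfacet
 facet normal 0.901 -0.140 0.410
  outer loop
   vertex 4.0 2.3 4.5
   vertex 4.1 4.4 5.0
   vertex 3.6 0.9 4.9
  endloop
 endfacet
 facet normal -0.394 -0.343 0.853
  outer loop
   vertex 0.3 3.7 4.5
   vertex 0.0 2.8 4.0
   vertex 3.6 0.9 4.9
  endloop
 endfacet
 facet normal -0.950 0.173 0.259
  outer loop
   vertex 0.3 3.7 4.5
   vertex 0.6 4.9 4.8
   vertex 0.0 2.8 4.0
  endloop
 endfacet
 facet normal -0.261 -0.172 0.950
  outer loop
   vertex 0.3 3.7 4.5
   vertex 3.6 0.9 4.9
   vertex 0.6 4.9 4.8
  endloop
 endfacet
 facet normal 0.168 -0.986 -0.015
  outer loop
   vertex 1.7 0.6 3.3
   vertex 5.0 1.2 0.9
   vertex 3.6 0.9 4.9
  endloop
 endfacet
 facet normal -0.123 -0.910 -0.396
  outer loop
   vertex 1.7 0.6 3.3
   vertex 0.9 1.1 2.4
   vertex 5.0 1.2 0.9
  endloop
 endfacet
 facet normal -0.471 -0.576 0.668
  outer loop
   vertex 1.7 0.6 3.3
   vertex 3.6 0.9 4.9
   vertex 0.0 2.8 4.0
  endloop
 endfacet
 facet normal -0.715 -0.641 0.279
  outer loop
   vertex 1.7 0.6 3.3
   vertex 0.0 2.8 4.0
   vertex 0.9 1.1 2.4
  endloop
 endfacet
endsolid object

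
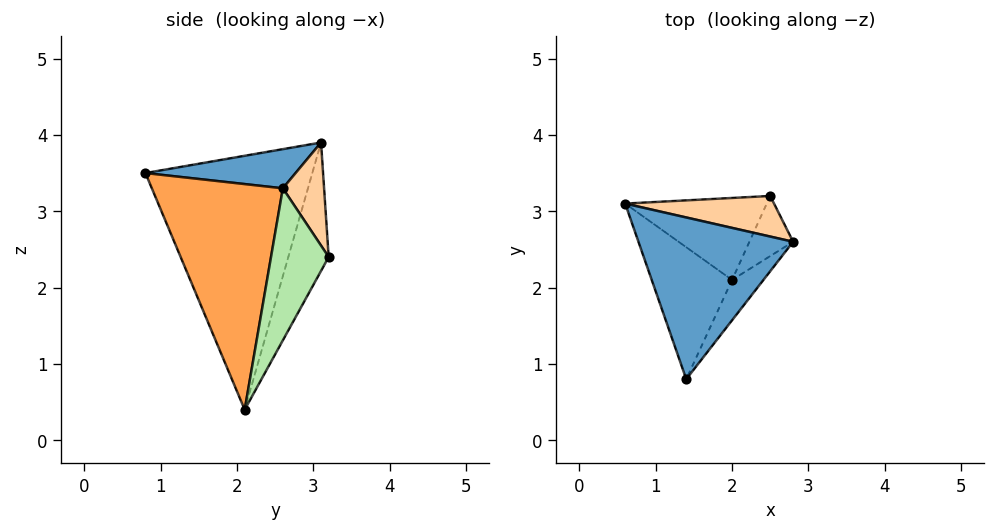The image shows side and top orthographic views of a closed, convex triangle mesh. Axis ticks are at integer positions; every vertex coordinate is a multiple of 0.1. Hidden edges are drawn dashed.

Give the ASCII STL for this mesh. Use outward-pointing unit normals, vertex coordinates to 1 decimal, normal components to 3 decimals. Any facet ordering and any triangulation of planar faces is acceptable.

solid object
 facet normal 0.245 -0.083 0.966
  outer loop
   vertex 1.4 0.8 3.5
   vertex 2.8 2.6 3.3
   vertex 0.6 3.1 3.9
  endloop
 endfacet
 facet normal -0.918 -0.269 -0.291
  outer loop
   vertex 2.0 2.1 0.4
   vertex 1.4 0.8 3.5
   vertex 0.6 3.1 3.9
  endloop
 endfacet
 facet normal 0.779 -0.618 -0.108
  outer loop
   vertex 2.0 2.1 0.4
   vertex 2.8 2.6 3.3
   vertex 1.4 0.8 3.5
  endloop
 endfacet
 facet normal 0.313 0.835 0.452
  outer loop
   vertex 2.5 3.2 2.4
   vertex 0.6 3.1 3.9
   vertex 2.8 2.6 3.3
  endloop
 endfacet
 facet normal -0.348 0.856 -0.384
  outer loop
   vertex 2.5 3.2 2.4
   vertex 2.0 2.1 0.4
   vertex 0.6 3.1 3.9
  endloop
 endfacet
 facet normal 0.959 0.066 -0.276
  outer loop
   vertex 2.5 3.2 2.4
   vertex 2.8 2.6 3.3
   vertex 2.0 2.1 0.4
  endloop
 endfacet
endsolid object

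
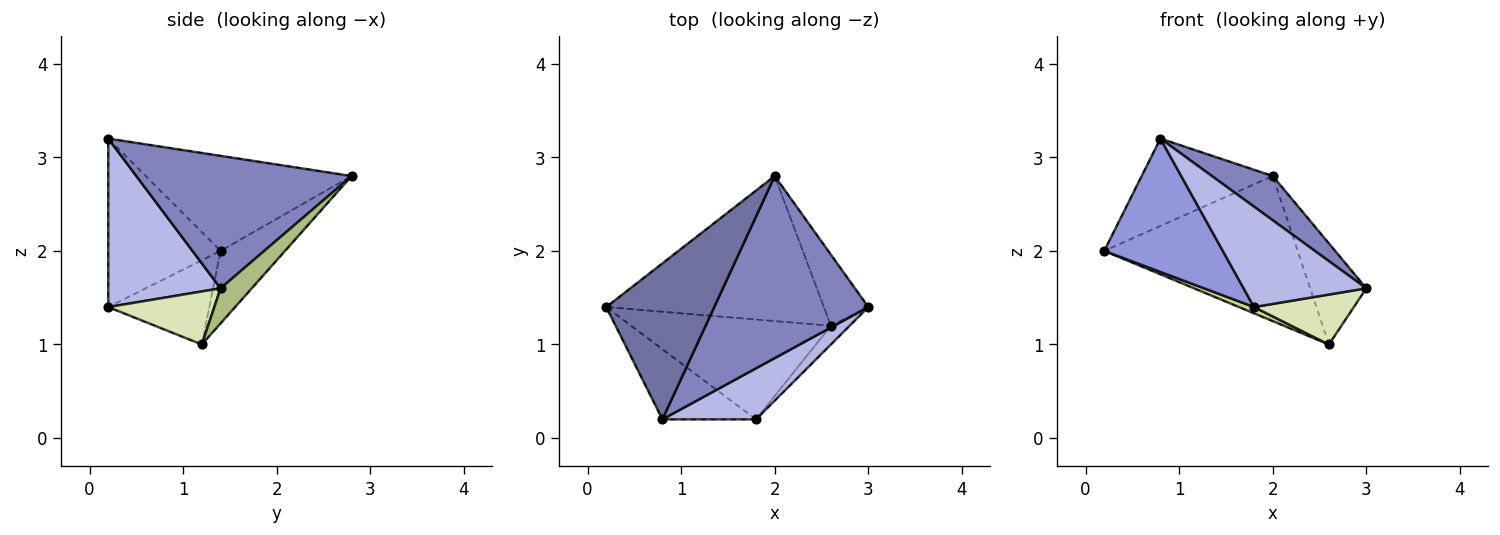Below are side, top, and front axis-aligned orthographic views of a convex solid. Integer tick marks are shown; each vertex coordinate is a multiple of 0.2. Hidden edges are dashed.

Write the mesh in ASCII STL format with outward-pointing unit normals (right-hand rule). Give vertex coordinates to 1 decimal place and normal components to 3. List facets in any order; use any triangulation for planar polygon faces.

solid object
 facet normal -0.609 0.388 0.692
  outer loop
   vertex 0.8 0.2 3.2
   vertex 2.0 2.8 2.8
   vertex 0.2 1.4 2.0
  endloop
 endfacet
 facet normal 0.641 -0.181 0.746
  outer loop
   vertex 0.8 0.2 3.2
   vertex 3.0 1.4 1.6
   vertex 2.0 2.8 2.8
  endloop
 endfacet
 facet normal -0.642 -0.678 -0.357
  outer loop
   vertex 1.8 0.2 1.4
   vertex 0.8 0.2 3.2
   vertex 0.2 1.4 2.0
  endloop
 endfacet
 facet normal 0.632 -0.691 0.351
  outer loop
   vertex 1.8 0.2 1.4
   vertex 3.0 1.4 1.6
   vertex 0.8 0.2 3.2
  endloop
 endfacet
 facet normal -0.229 0.688 -0.688
  outer loop
   vertex 2.6 1.2 1.0
   vertex 0.2 1.4 2.0
   vertex 2.0 2.8 2.8
  endloop
 endfacet
 facet normal 0.414 0.745 -0.524
  outer loop
   vertex 2.6 1.2 1.0
   vertex 2.0 2.8 2.8
   vertex 3.0 1.4 1.6
  endloop
 endfacet
 facet normal -0.388 -0.057 -0.920
  outer loop
   vertex 2.6 1.2 1.0
   vertex 1.8 0.2 1.4
   vertex 0.2 1.4 2.0
  endloop
 endfacet
 facet normal 0.705 -0.664 -0.249
  outer loop
   vertex 2.6 1.2 1.0
   vertex 3.0 1.4 1.6
   vertex 1.8 0.2 1.4
  endloop
 endfacet
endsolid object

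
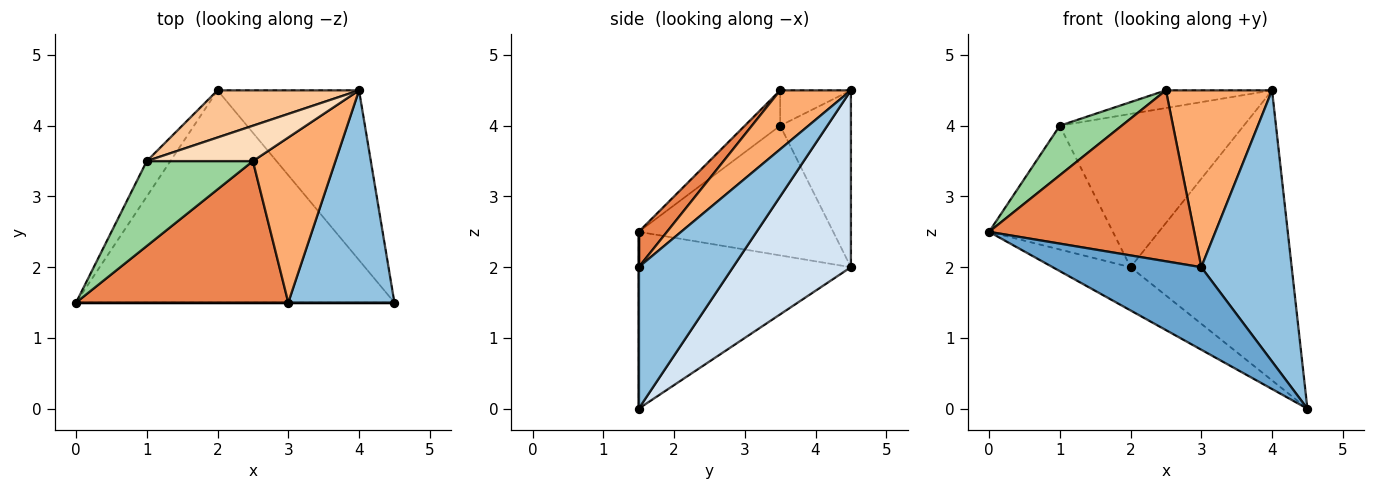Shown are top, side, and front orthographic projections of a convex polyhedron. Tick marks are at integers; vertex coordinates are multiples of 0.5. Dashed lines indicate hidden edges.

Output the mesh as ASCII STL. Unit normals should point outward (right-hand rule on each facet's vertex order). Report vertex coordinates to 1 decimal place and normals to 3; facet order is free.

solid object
 facet normal 0.000 -1.000 0.000
  outer loop
   vertex 3.0 1.5 2.0
   vertex 0.0 1.5 2.5
   vertex 4.5 1.5 0.0
  endloop
 endfacet
 facet normal 0.635 -0.608 0.476
  outer loop
   vertex 3.0 1.5 2.0
   vertex 4.5 1.5 0.0
   vertex 4.0 4.5 4.5
  endloop
 endfacet
 facet normal -0.478 0.175 -0.861
  outer loop
   vertex 2.0 4.5 2.0
   vertex 4.5 1.5 0.0
   vertex 0.0 1.5 2.5
  endloop
 endfacet
 facet normal 0.534 0.730 -0.427
  outer loop
   vertex 2.0 4.5 2.0
   vertex 4.0 4.5 4.5
   vertex 4.5 1.5 0.0
  endloop
 endfacet
 facet normal 0.106 -0.766 0.634
  outer loop
   vertex 2.5 3.5 4.5
   vertex 0.0 1.5 2.5
   vertex 3.0 1.5 2.0
  endloop
 endfacet
 facet normal 0.438 -0.657 0.613
  outer loop
   vertex 2.5 3.5 4.5
   vertex 3.0 1.5 2.0
   vertex 4.0 4.5 4.5
  endloop
 endfacet
 facet normal -0.345 0.897 0.276
  outer loop
   vertex 1.0 3.5 4.0
   vertex 4.0 4.5 4.5
   vertex 2.0 4.5 2.0
  endloop
 endfacet
 facet normal -0.286 0.429 0.857
  outer loop
   vertex 1.0 3.5 4.0
   vertex 2.5 3.5 4.5
   vertex 4.0 4.5 4.5
  endloop
 endfacet
 facet normal -0.834 0.531 -0.152
  outer loop
   vertex 1.0 3.5 4.0
   vertex 2.0 4.5 2.0
   vertex 0.0 1.5 2.5
  endloop
 endfacet
 facet normal -0.277 -0.484 0.830
  outer loop
   vertex 1.0 3.5 4.0
   vertex 0.0 1.5 2.5
   vertex 2.5 3.5 4.5
  endloop
 endfacet
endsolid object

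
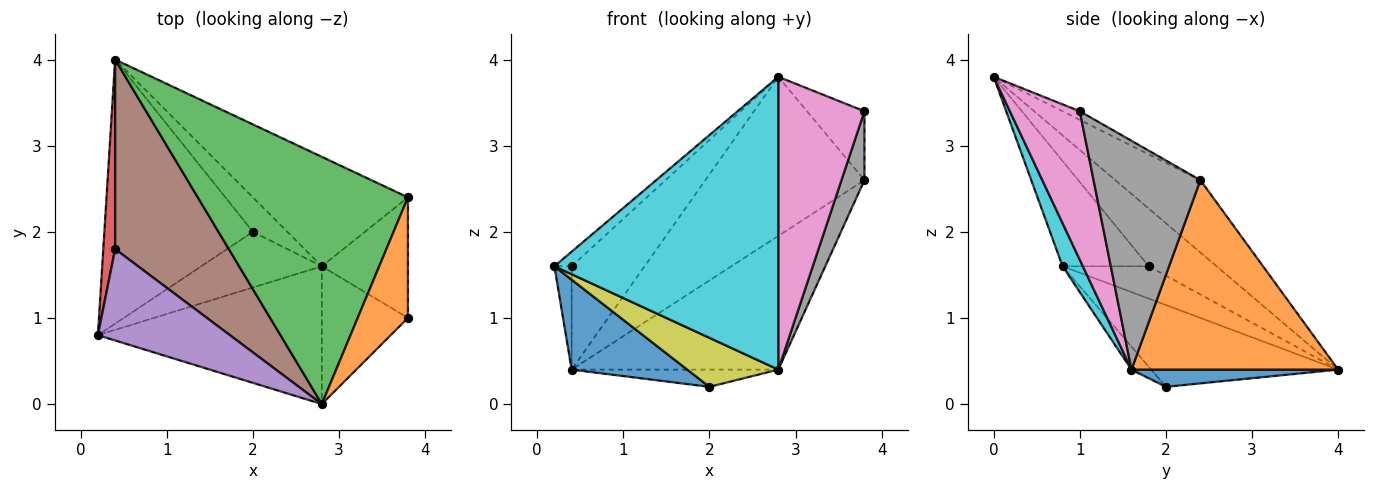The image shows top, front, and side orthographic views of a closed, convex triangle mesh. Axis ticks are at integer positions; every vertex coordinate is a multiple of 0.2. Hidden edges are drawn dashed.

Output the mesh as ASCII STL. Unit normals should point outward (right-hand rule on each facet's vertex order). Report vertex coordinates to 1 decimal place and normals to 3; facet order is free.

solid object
 facet normal -0.462 -0.286 -0.839
  outer loop
   vertex 2.0 2.0 0.2
   vertex 0.2 0.8 1.6
   vertex 0.4 4.0 0.4
  endloop
 endfacet
 facet normal -0.147 0.491 0.859
  outer loop
   vertex 2.8 0.0 3.8
   vertex 3.8 1.0 3.4
   vertex 3.8 2.4 2.6
  endloop
 endfacet
 facet normal -0.278 0.520 0.808
  outer loop
   vertex 2.8 0.0 3.8
   vertex 3.8 2.4 2.6
   vertex 0.4 4.0 0.4
  endloop
 endfacet
 facet normal -0.923 0.185 0.338
  outer loop
   vertex 0.4 1.8 1.6
   vertex 0.4 4.0 0.4
   vertex 0.2 0.8 1.6
  endloop
 endfacet
 facet normal -0.619 0.124 0.776
  outer loop
   vertex 0.4 1.8 1.6
   vertex 0.2 0.8 1.6
   vertex 2.8 0.0 3.8
  endloop
 endfacet
 facet normal -0.407 0.437 0.802
  outer loop
   vertex 0.4 1.8 1.6
   vertex 2.8 0.0 3.8
   vertex 0.4 4.0 0.4
  endloop
 endfacet
 facet normal 0.592 -0.729 -0.343
  outer loop
   vertex 2.8 1.6 0.4
   vertex 3.8 1.0 3.4
   vertex 2.8 0.0 3.8
  endloop
 endfacet
 facet normal 0.918 -0.197 -0.345
  outer loop
   vertex 2.8 1.6 0.4
   vertex 3.8 2.4 2.6
   vertex 3.8 1.0 3.4
  endloop
 endfacet
 facet normal -0.141 -0.654 -0.743
  outer loop
   vertex 2.8 1.6 0.4
   vertex 0.2 0.8 1.6
   vertex 2.0 2.0 0.2
  endloop
 endfacet
 facet normal 0.082 -0.902 -0.424
  outer loop
   vertex 2.8 1.6 0.4
   vertex 2.8 0.0 3.8
   vertex 0.2 0.8 1.6
  endloop
 endfacet
 facet normal 0.408 0.408 -0.816
  outer loop
   vertex 2.8 1.6 0.4
   vertex 2.0 2.0 0.2
   vertex 0.4 4.0 0.4
  endloop
 endfacet
 facet normal 0.612 0.612 -0.501
  outer loop
   vertex 2.8 1.6 0.4
   vertex 0.4 4.0 0.4
   vertex 3.8 2.4 2.6
  endloop
 endfacet
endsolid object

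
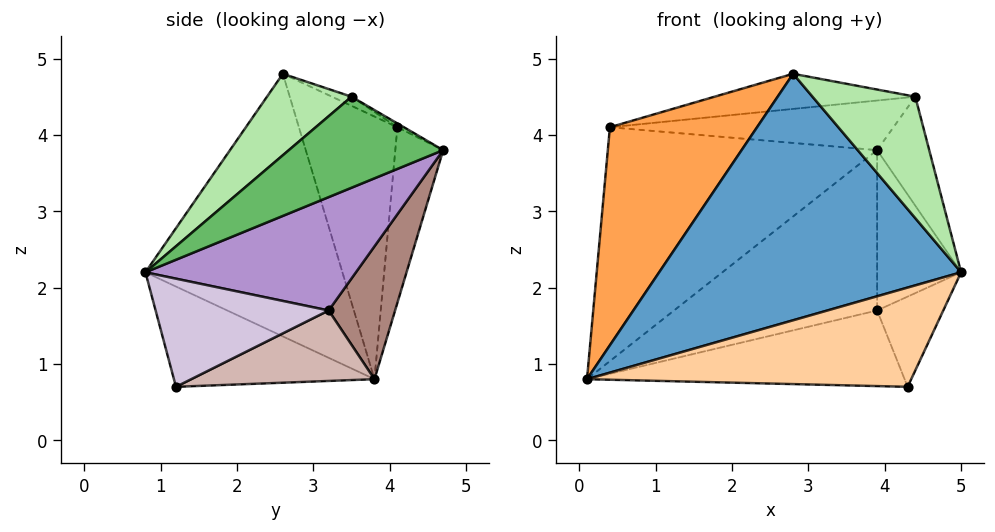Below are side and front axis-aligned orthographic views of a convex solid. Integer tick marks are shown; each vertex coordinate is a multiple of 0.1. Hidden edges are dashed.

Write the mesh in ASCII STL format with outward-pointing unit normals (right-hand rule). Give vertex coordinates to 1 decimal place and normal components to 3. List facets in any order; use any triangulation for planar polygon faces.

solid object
 facet normal -0.543 -0.832 0.117
  outer loop
   vertex 2.8 2.6 4.8
   vertex 0.1 3.8 0.8
   vertex 5.0 0.8 2.2
  endloop
 endfacet
 facet normal -0.175 0.982 -0.073
  outer loop
   vertex 0.4 4.1 4.1
   vertex 3.9 4.7 3.8
   vertex 0.1 3.8 0.8
  endloop
 endfacet
 facet normal -0.552 -0.825 0.125
  outer loop
   vertex 0.4 4.1 4.1
   vertex 0.1 3.8 0.8
   vertex 2.8 2.6 4.8
  endloop
 endfacet
 facet normal -0.526 -0.850 0.019
  outer loop
   vertex 4.3 1.2 0.7
   vertex 5.0 0.8 2.2
   vertex 0.1 3.8 0.8
  endloop
 endfacet
 facet normal 0.940 0.317 -0.127
  outer loop
   vertex 4.4 3.5 4.5
   vertex 5.0 0.8 2.2
   vertex 3.9 4.7 3.8
  endloop
 endfacet
 facet normal 0.433 -0.527 0.731
  outer loop
   vertex 4.4 3.5 4.5
   vertex 2.8 2.6 4.8
   vertex 5.0 0.8 2.2
  endloop
 endfacet
 facet normal -0.012 0.500 0.866
  outer loop
   vertex 4.4 3.5 4.5
   vertex 3.9 4.7 3.8
   vertex 0.4 4.1 4.1
  endloop
 endfacet
 facet normal -0.037 0.374 0.927
  outer loop
   vertex 4.4 3.5 4.5
   vertex 0.4 4.1 4.1
   vertex 2.8 2.6 4.8
  endloop
 endfacet
 facet normal 0.898 0.358 -0.256
  outer loop
   vertex 3.9 3.2 1.7
   vertex 3.9 4.7 3.8
   vertex 5.0 0.8 2.2
  endloop
 endfacet
 facet normal 0.884 0.338 -0.322
  outer loop
   vertex 3.9 3.2 1.7
   vertex 5.0 0.8 2.2
   vertex 4.3 1.2 0.7
  endloop
 endfacet
 facet normal 0.257 0.786 -0.562
  outer loop
   vertex 3.9 3.2 1.7
   vertex 0.1 3.8 0.8
   vertex 3.9 4.7 3.8
  endloop
 endfacet
 facet normal 0.273 0.473 -0.837
  outer loop
   vertex 3.9 3.2 1.7
   vertex 4.3 1.2 0.7
   vertex 0.1 3.8 0.8
  endloop
 endfacet
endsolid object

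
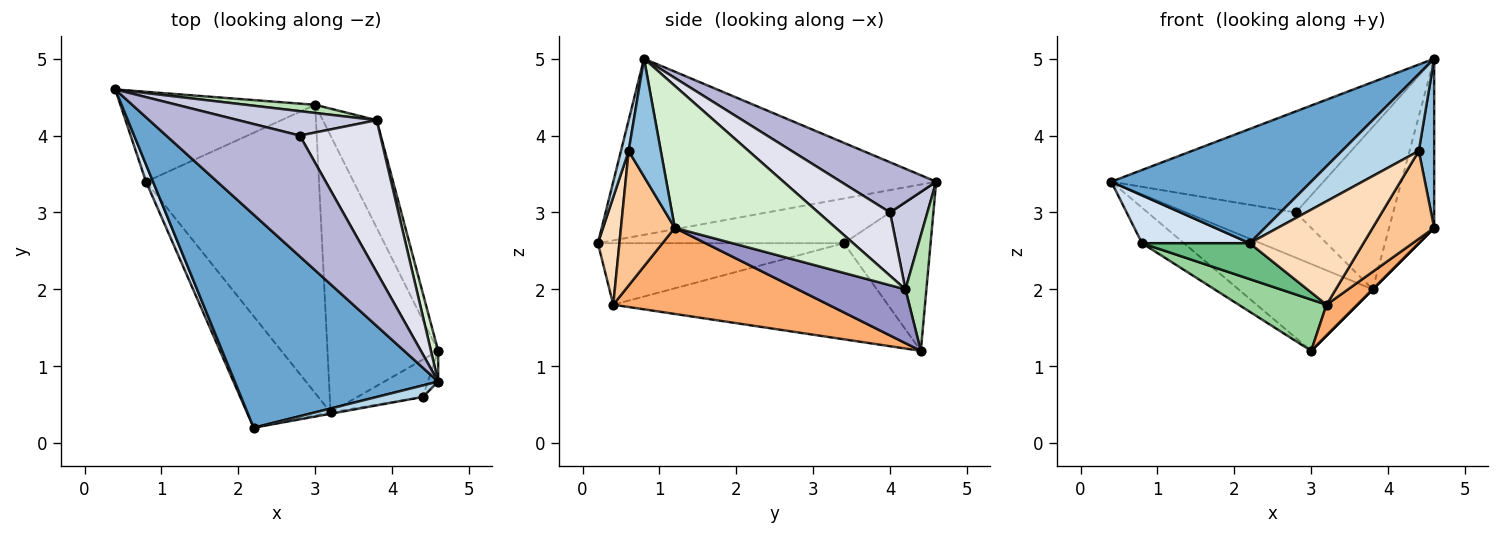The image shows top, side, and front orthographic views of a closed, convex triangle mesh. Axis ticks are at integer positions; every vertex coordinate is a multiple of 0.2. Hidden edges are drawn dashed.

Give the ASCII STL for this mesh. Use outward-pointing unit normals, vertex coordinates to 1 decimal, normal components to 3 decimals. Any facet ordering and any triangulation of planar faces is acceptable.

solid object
 facet normal -0.607 -0.376 0.701
  outer loop
   vertex 4.6 0.8 5.0
   vertex 0.4 4.6 3.4
   vertex 2.2 0.2 2.6
  endloop
 endfacet
 facet normal 0.899 -0.430 -0.078
  outer loop
   vertex 4.4 0.6 3.8
   vertex 4.6 1.2 2.8
   vertex 4.6 0.8 5.0
  endloop
 endfacet
 facet normal 0.098 -0.984 0.148
  outer loop
   vertex 4.4 0.6 3.8
   vertex 4.6 0.8 5.0
   vertex 2.2 0.2 2.6
  endloop
 endfacet
 facet normal -0.907 -0.397 0.142
  outer loop
   vertex 0.8 3.4 2.6
   vertex 2.2 0.2 2.6
   vertex 0.4 4.6 3.4
  endloop
 endfacet
 facet normal -0.604 0.292 -0.741
  outer loop
   vertex 0.8 3.4 2.6
   vertex 0.4 4.6 3.4
   vertex 3.0 4.4 1.2
  endloop
 endfacet
 facet normal 0.612 -0.087 -0.786
  outer loop
   vertex 3.2 0.4 1.8
   vertex 3.0 4.4 1.2
   vertex 4.6 1.2 2.8
  endloop
 endfacet
 facet normal 0.627 -0.717 -0.305
  outer loop
   vertex 3.2 0.4 1.8
   vertex 4.6 1.2 2.8
   vertex 4.4 0.6 3.8
  endloop
 endfacet
 facet normal 0.186 -0.982 -0.013
  outer loop
   vertex 3.2 0.4 1.8
   vertex 4.4 0.6 3.8
   vertex 2.2 0.2 2.6
  endloop
 endfacet
 facet normal -0.574 -0.251 -0.780
  outer loop
   vertex 3.2 0.4 1.8
   vertex 2.2 0.2 2.6
   vertex 0.8 3.4 2.6
  endloop
 endfacet
 facet normal -0.480 -0.154 -0.864
  outer loop
   vertex 3.2 0.4 1.8
   vertex 0.8 3.4 2.6
   vertex 3.0 4.4 1.2
  endloop
 endfacet
 facet normal 0.154 0.984 0.092
  outer loop
   vertex 3.8 4.2 2.0
   vertex 3.0 4.4 1.2
   vertex 0.4 4.6 3.4
  endloop
 endfacet
 facet normal 0.962 0.270 0.049
  outer loop
   vertex 3.8 4.2 2.0
   vertex 4.6 0.8 5.0
   vertex 4.6 1.2 2.8
  endloop
 endfacet
 facet normal 0.707 0.000 -0.707
  outer loop
   vertex 3.8 4.2 2.0
   vertex 4.6 1.2 2.8
   vertex 3.0 4.4 1.2
  endloop
 endfacet
 facet normal 0.277 0.616 0.737
  outer loop
   vertex 2.8 4.0 3.0
   vertex 0.4 4.6 3.4
   vertex 4.6 0.8 5.0
  endloop
 endfacet
 facet normal 0.287 0.843 0.455
  outer loop
   vertex 2.8 4.0 3.0
   vertex 3.8 4.2 2.0
   vertex 0.4 4.6 3.4
  endloop
 endfacet
 facet normal 0.474 0.643 0.602
  outer loop
   vertex 2.8 4.0 3.0
   vertex 4.6 0.8 5.0
   vertex 3.8 4.2 2.0
  endloop
 endfacet
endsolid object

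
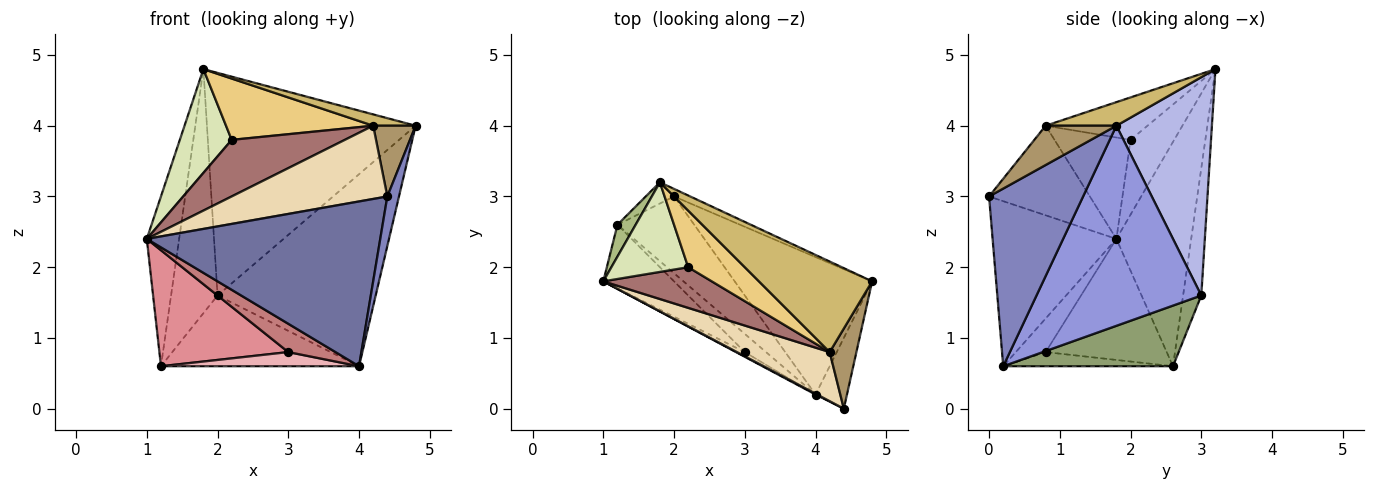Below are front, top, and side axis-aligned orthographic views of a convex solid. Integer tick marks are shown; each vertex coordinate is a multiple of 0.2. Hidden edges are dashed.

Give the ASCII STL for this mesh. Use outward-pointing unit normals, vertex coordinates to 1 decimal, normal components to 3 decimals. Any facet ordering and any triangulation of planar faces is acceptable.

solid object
 facet normal -0.468 -0.883 0.004
  outer loop
   vertex 4.0 0.2 0.6
   vertex 4.4 0.0 3.0
   vertex 1.0 1.8 2.4
  endloop
 endfacet
 facet normal 0.977 -0.121 -0.173
  outer loop
   vertex 4.0 0.2 0.6
   vertex 4.8 1.8 4.0
   vertex 4.4 0.0 3.0
  endloop
 endfacet
 facet normal 0.646 0.620 -0.444
  outer loop
   vertex 2.0 3.0 1.6
   vertex 4.8 1.8 4.0
   vertex 4.0 0.2 0.6
  endloop
 endfacet
 facet normal 0.416 0.909 -0.031
  outer loop
   vertex 1.8 3.2 4.8
   vertex 4.8 1.8 4.0
   vertex 2.0 3.0 1.6
  endloop
 endfacet
 facet normal 0.502 0.586 -0.636
  outer loop
   vertex 1.2 2.6 0.6
   vertex 2.0 3.0 1.6
   vertex 4.0 0.2 0.6
  endloop
 endfacet
 facet normal -0.915 0.396 0.074
  outer loop
   vertex 1.2 2.6 0.6
   vertex 1.0 1.8 2.4
   vertex 1.8 3.2 4.8
  endloop
 endfacet
 facet normal -0.363 0.928 -0.081
  outer loop
   vertex 1.2 2.6 0.6
   vertex 1.8 3.2 4.8
   vertex 2.0 3.0 1.6
  endloop
 endfacet
 facet normal -0.537 -0.638 0.551
  outer loop
   vertex 2.2 2.0 3.8
   vertex 1.8 3.2 4.8
   vertex 1.0 1.8 2.4
  endloop
 endfacet
 facet normal 0.741 -0.444 0.504
  outer loop
   vertex 4.2 0.8 4.0
   vertex 4.4 0.0 3.0
   vertex 4.8 1.8 4.0
  endloop
 endfacet
 facet normal 0.202 -0.121 0.972
  outer loop
   vertex 4.2 0.8 4.0
   vertex 4.8 1.8 4.0
   vertex 1.8 3.2 4.8
  endloop
 endfacet
 facet normal -0.453 -0.655 0.605
  outer loop
   vertex 4.2 0.8 4.0
   vertex 1.8 3.2 4.8
   vertex 2.2 2.0 3.8
  endloop
 endfacet
 facet normal -0.474 -0.731 0.490
  outer loop
   vertex 4.2 0.8 4.0
   vertex 1.0 1.8 2.4
   vertex 4.4 0.0 3.0
  endloop
 endfacet
 facet normal -0.479 -0.713 0.512
  outer loop
   vertex 4.2 0.8 4.0
   vertex 2.2 2.0 3.8
   vertex 1.0 1.8 2.4
  endloop
 endfacet
 facet normal -0.530 -0.837 -0.139
  outer loop
   vertex 3.0 0.8 0.8
   vertex 4.0 0.2 0.6
   vertex 1.0 1.8 2.4
  endloop
 endfacet
 facet normal -0.636 -0.677 -0.371
  outer loop
   vertex 3.0 0.8 0.8
   vertex 1.0 1.8 2.4
   vertex 1.2 2.6 0.6
  endloop
 endfacet
 facet normal -0.466 -0.543 -0.699
  outer loop
   vertex 3.0 0.8 0.8
   vertex 1.2 2.6 0.6
   vertex 4.0 0.2 0.6
  endloop
 endfacet
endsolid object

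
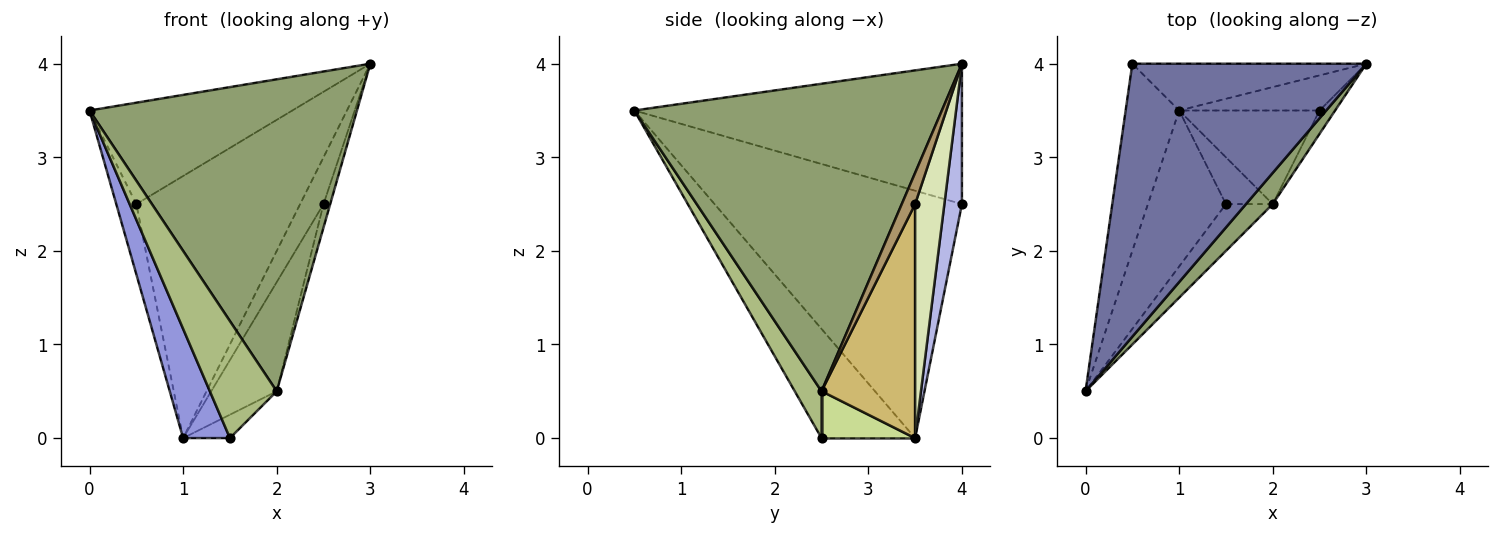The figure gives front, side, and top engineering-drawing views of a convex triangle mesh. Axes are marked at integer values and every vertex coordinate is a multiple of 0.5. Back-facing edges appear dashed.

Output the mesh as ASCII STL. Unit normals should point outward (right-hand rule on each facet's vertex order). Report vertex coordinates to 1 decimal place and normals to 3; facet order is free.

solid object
 facet normal -0.490 0.303 0.817
  outer loop
   vertex 0.5 4.0 2.5
   vertex 0.0 0.5 3.5
   vertex 3.0 4.0 4.0
  endloop
 endfacet
 facet normal -0.974 0.079 -0.211
  outer loop
   vertex 1.0 3.5 0.0
   vertex 0.0 0.5 3.5
   vertex 0.5 4.0 2.5
  endloop
 endfacet
 facet normal -0.754 -0.377 -0.538
  outer loop
   vertex 1.0 3.5 0.0
   vertex 1.5 2.5 0.0
   vertex 0.0 0.5 3.5
  endloop
 endfacet
 facet normal 0.105 0.979 -0.175
  outer loop
   vertex 1.0 3.5 0.0
   vertex 0.5 4.0 2.5
   vertex 3.0 4.0 4.0
  endloop
 endfacet
 facet normal 0.753 -0.655 0.065
  outer loop
   vertex 2.0 2.5 0.5
   vertex 3.0 4.0 4.0
   vertex 0.0 0.5 3.5
  endloop
 endfacet
 facet normal 0.348 -0.870 -0.348
  outer loop
   vertex 2.0 2.5 0.5
   vertex 0.0 0.5 3.5
   vertex 1.5 2.5 0.0
  endloop
 endfacet
 facet normal 0.667 0.333 -0.667
  outer loop
   vertex 2.0 2.5 0.5
   vertex 1.5 2.5 0.0
   vertex 1.0 3.5 0.0
  endloop
 endfacet
 facet normal 0.707 0.566 -0.424
  outer loop
   vertex 2.5 3.5 2.5
   vertex 1.0 3.5 0.0
   vertex 3.0 4.0 4.0
  endloop
 endfacet
 facet normal 0.816 0.408 -0.408
  outer loop
   vertex 2.5 3.5 2.5
   vertex 3.0 4.0 4.0
   vertex 2.0 2.5 0.5
  endloop
 endfacet
 facet normal 0.735 0.515 -0.441
  outer loop
   vertex 2.5 3.5 2.5
   vertex 2.0 2.5 0.5
   vertex 1.0 3.5 0.0
  endloop
 endfacet
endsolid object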